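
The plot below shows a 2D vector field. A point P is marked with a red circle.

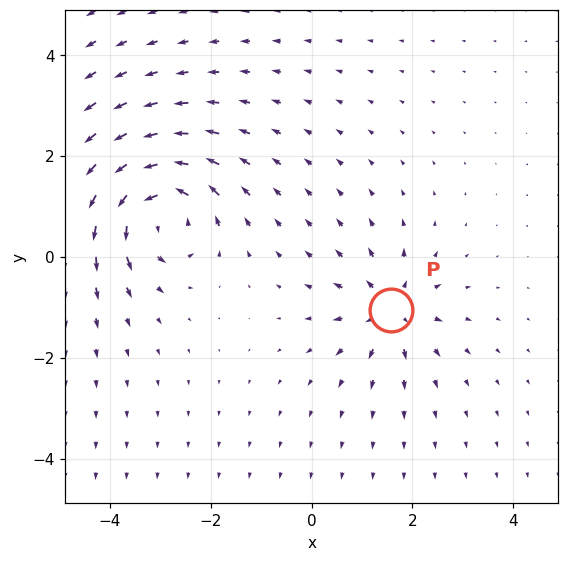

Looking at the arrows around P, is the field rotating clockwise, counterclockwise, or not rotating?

Near P at (1.6, -1.1) the arrows show no circulation. The curl there is ≈0.

not rotating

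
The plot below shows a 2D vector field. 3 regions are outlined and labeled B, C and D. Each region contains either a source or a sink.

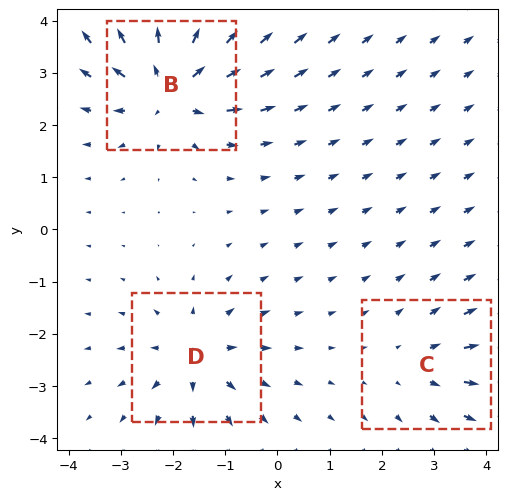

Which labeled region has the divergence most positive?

Divergence at each region's feature centre — B: about +5, C: about +2, D: about +4. Region B is most positive.

B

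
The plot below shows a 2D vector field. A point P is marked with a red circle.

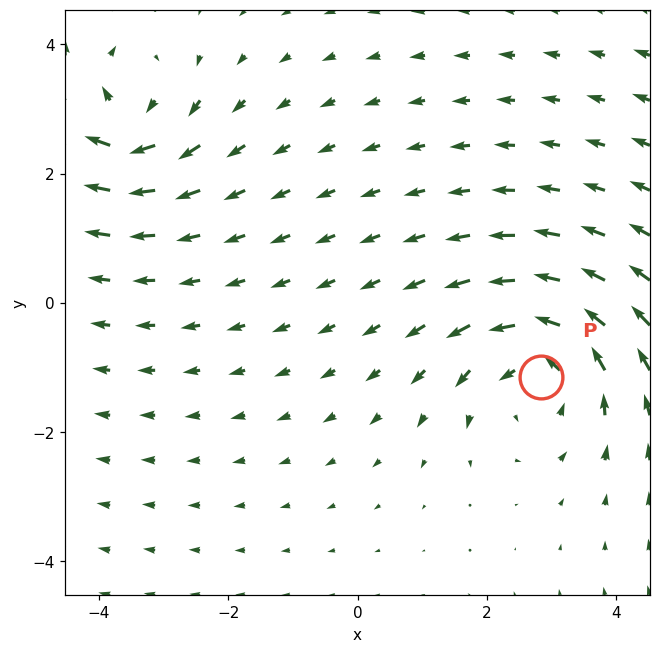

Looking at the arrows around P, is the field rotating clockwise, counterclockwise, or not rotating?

counterclockwise

Near P at (2.8, -1.2) the arrows circulate counterclockwise. The curl (z-component) there is about +4; positive curl means counterclockwise rotation.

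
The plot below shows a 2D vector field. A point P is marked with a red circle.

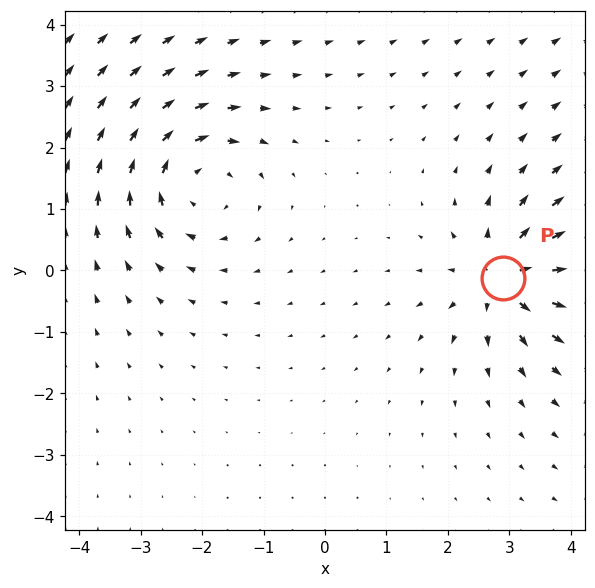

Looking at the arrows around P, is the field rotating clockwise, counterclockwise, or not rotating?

Near P at (2.9, -0.1) the arrows show no circulation. The curl there is ≈0.

not rotating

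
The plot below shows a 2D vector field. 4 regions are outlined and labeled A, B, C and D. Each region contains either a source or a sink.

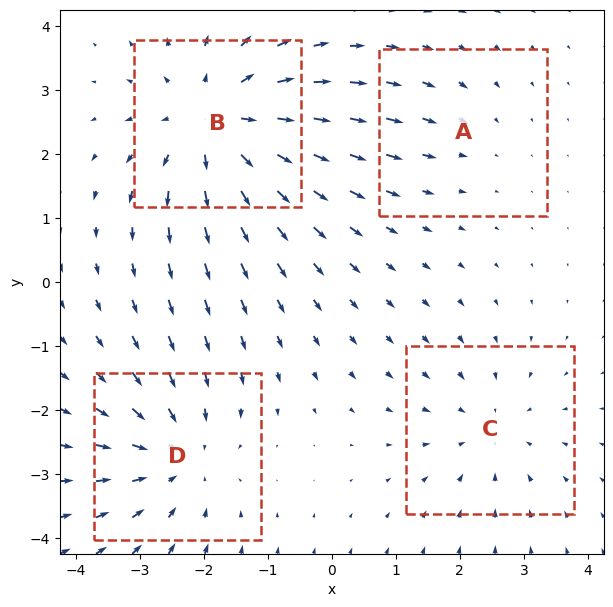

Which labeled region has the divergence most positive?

B

Divergence at each region's feature centre — A: about -2, B: about +5, C: about -3, D: about -4. Region B is most positive.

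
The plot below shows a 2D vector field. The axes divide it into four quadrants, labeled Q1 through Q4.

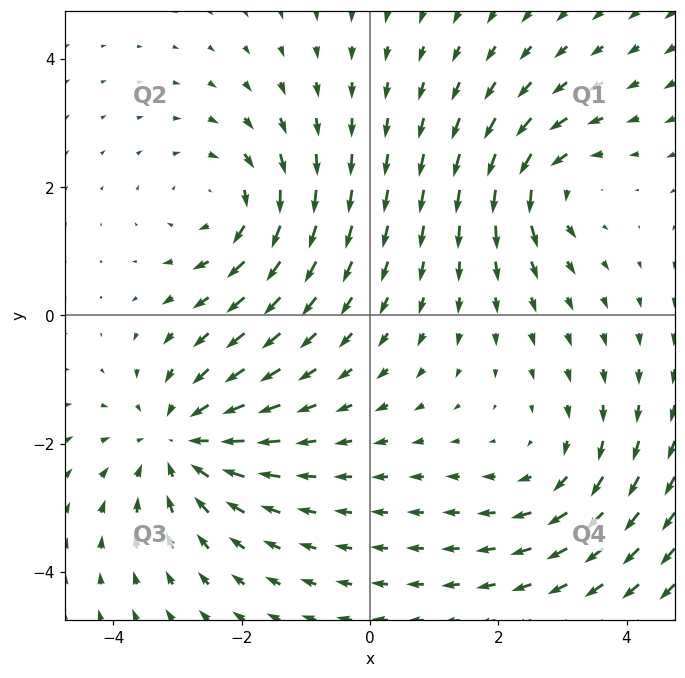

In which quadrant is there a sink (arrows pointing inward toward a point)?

Q3

The sink sits at approximately (-3.0, -2.0), which lies in quadrant Q3. The divergence there is about -4, negative as expected for a sink.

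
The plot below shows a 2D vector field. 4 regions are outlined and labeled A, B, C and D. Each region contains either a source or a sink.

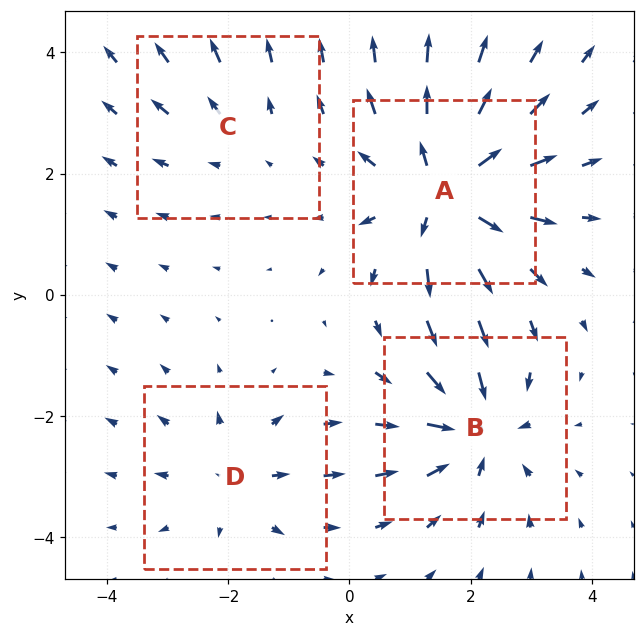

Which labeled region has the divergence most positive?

Divergence at each region's feature centre — A: about +7, B: about -6, C: about +2, D: about +4. Region A is most positive.

A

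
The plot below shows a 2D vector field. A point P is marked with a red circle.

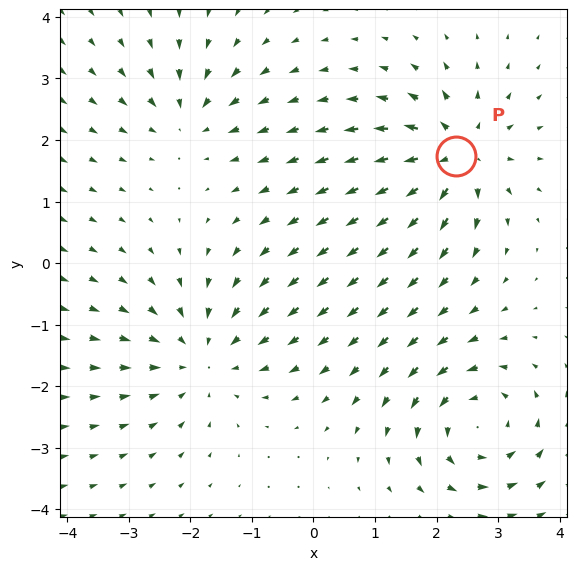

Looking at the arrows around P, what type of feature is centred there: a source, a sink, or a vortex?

source

At P (2.3, 1.7) the arrows spread outward. Divergence about +6, curl ≈0 — positive divergence with near-zero curl is a source.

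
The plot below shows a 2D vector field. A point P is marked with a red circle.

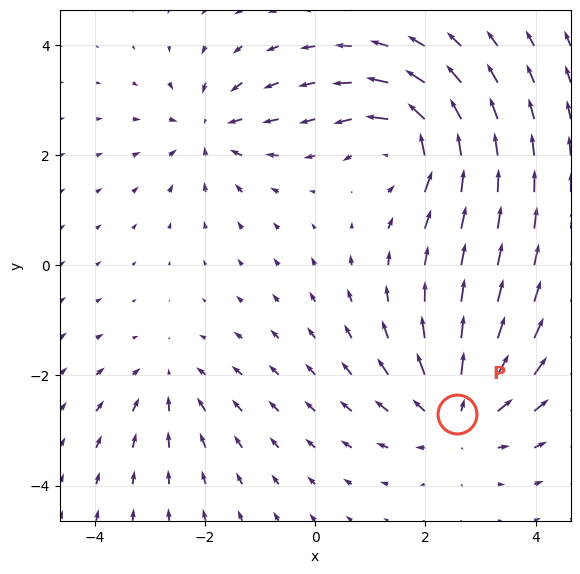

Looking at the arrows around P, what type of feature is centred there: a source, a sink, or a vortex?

At P (2.6, -2.7) the arrows spread outward. Divergence about +5, curl ≈0 — positive divergence with near-zero curl is a source.

source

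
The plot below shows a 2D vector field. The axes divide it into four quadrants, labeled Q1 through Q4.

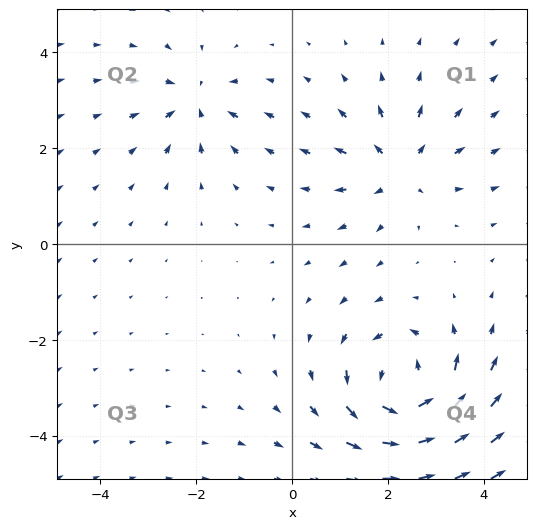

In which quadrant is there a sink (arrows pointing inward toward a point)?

Q2

The sink sits at approximately (-2.0, 3.0), which lies in quadrant Q2. The divergence there is about -3, negative as expected for a sink.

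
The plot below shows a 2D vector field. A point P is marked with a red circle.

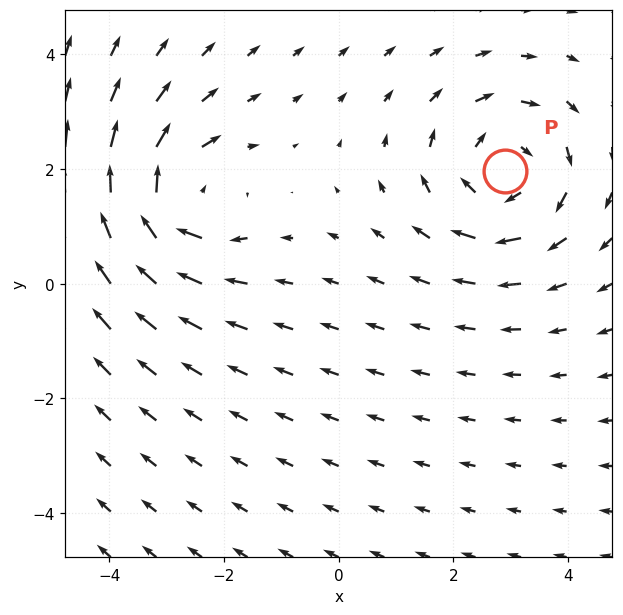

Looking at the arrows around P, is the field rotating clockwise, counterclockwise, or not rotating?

clockwise

Near P at (2.9, 2.0) the arrows circulate clockwise. The curl (z-component) there is about -3; negative curl means clockwise rotation.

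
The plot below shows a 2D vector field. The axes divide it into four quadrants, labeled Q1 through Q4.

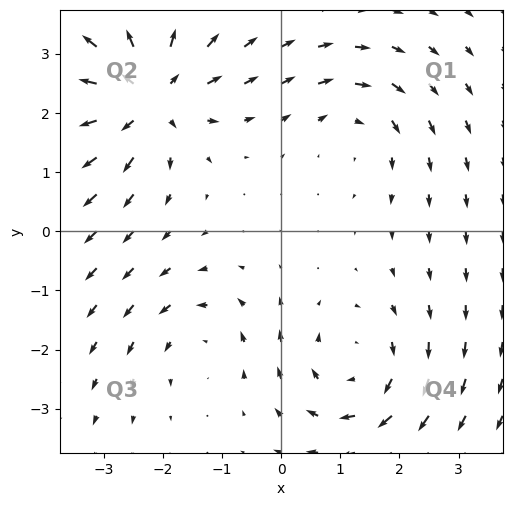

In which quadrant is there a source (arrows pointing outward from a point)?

The source sits at approximately (-2.3, 2.3), which lies in quadrant Q2. The divergence there is about +5, positive as expected for a source.

Q2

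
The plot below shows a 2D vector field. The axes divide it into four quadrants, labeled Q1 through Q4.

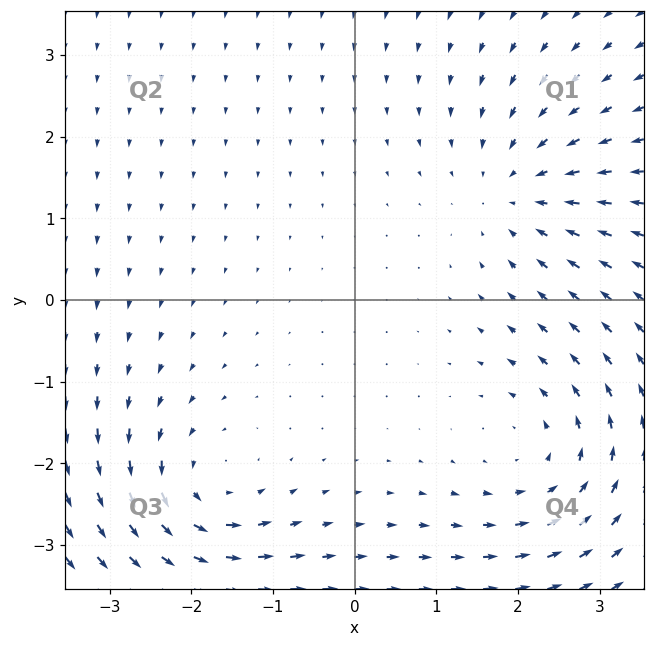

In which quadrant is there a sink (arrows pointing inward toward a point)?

The sink sits at approximately (2.0, 1.3), which lies in quadrant Q1. The divergence there is about -4, negative as expected for a sink.

Q1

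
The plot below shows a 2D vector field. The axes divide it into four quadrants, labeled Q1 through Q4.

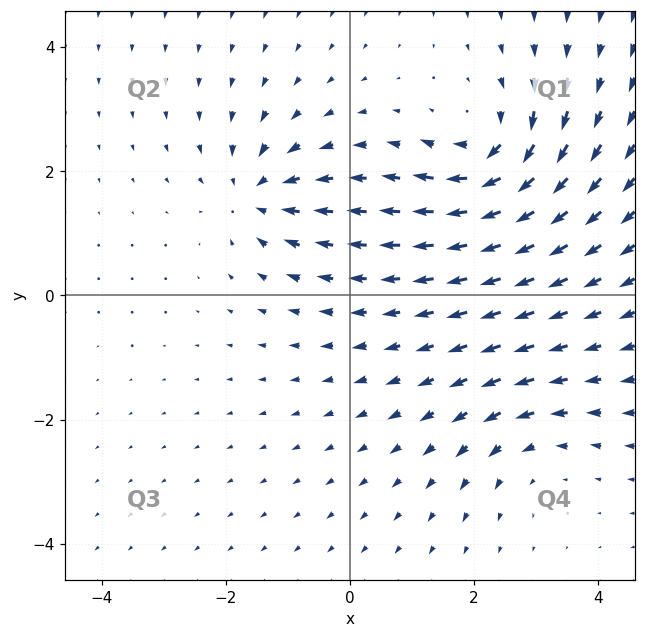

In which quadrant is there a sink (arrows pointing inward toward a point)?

Q2

The sink sits at approximately (-1.5, 1.6), which lies in quadrant Q2. The divergence there is about -4, negative as expected for a sink.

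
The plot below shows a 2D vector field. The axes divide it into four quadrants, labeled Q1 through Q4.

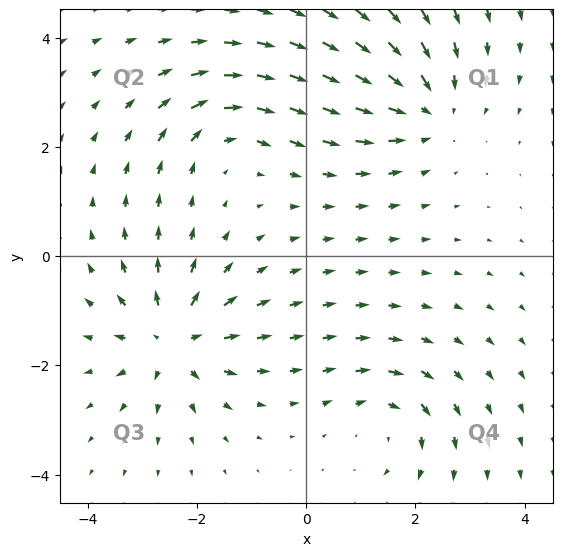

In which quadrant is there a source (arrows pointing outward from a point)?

Q3

The source sits at approximately (-2.5, -1.5), which lies in quadrant Q3. The divergence there is about +6, positive as expected for a source.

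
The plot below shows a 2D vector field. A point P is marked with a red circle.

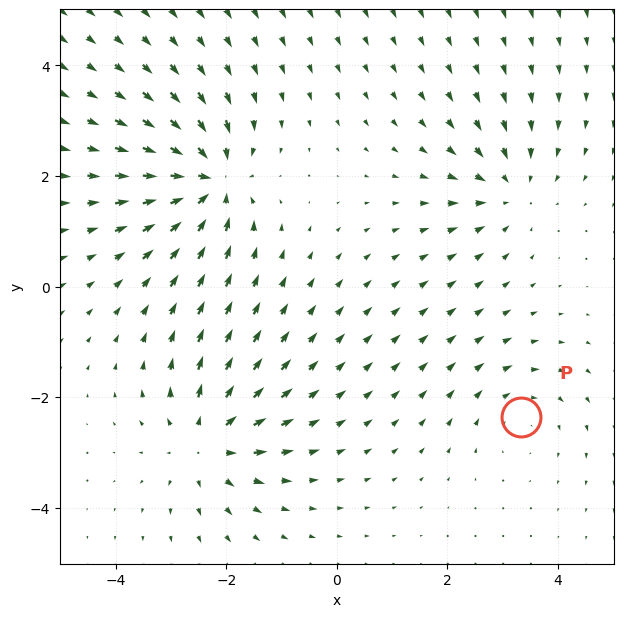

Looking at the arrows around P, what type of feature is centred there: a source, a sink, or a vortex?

vortex

At P (3.3, -2.4) the arrows circulate clockwise. Divergence ≈0, curl about -3 — near-zero divergence with nonzero curl is a vortex.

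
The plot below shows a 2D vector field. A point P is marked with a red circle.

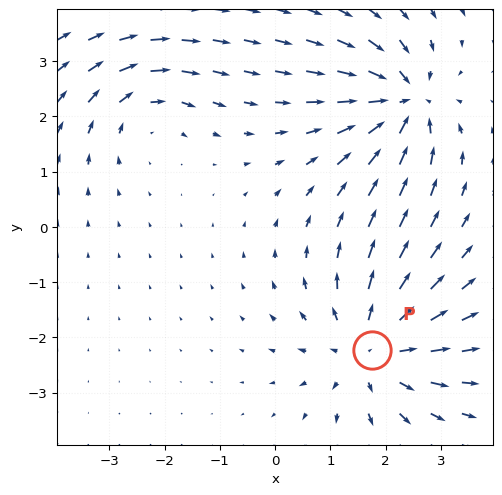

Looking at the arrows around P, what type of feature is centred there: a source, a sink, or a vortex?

At P (1.8, -2.2) the arrows spread outward. Divergence about +4, curl ≈0 — positive divergence with near-zero curl is a source.

source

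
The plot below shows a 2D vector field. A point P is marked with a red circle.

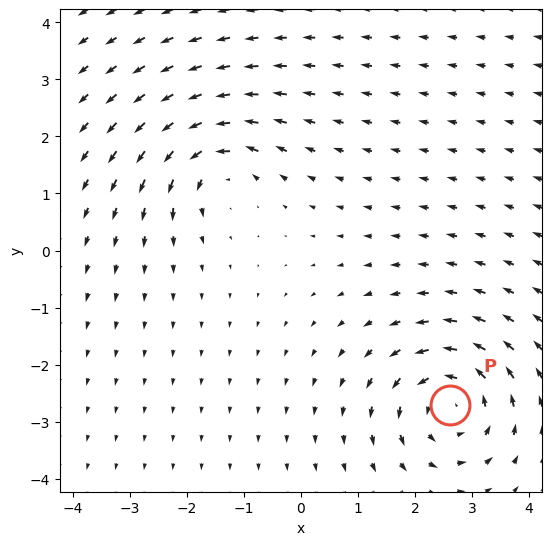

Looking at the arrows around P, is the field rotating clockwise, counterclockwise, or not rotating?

Near P at (2.6, -2.7) the arrows circulate counterclockwise. The curl (z-component) there is about +4; positive curl means counterclockwise rotation.

counterclockwise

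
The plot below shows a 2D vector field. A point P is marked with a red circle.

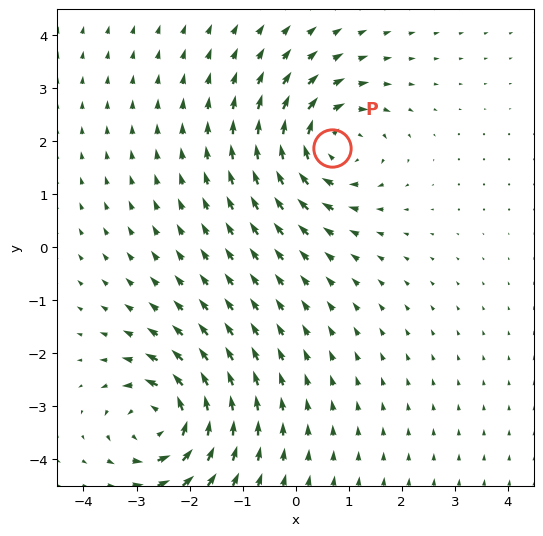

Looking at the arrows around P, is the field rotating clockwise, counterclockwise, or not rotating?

Near P at (0.7, 1.9) the arrows circulate clockwise. The curl (z-component) there is about -4; negative curl means clockwise rotation.

clockwise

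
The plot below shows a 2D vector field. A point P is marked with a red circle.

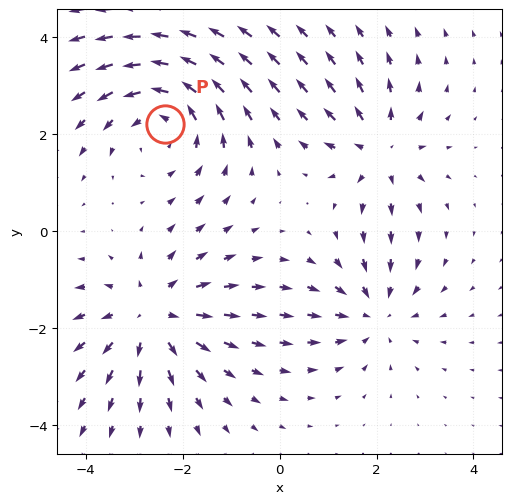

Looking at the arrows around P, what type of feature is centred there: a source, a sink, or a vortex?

vortex

At P (-2.4, 2.2) the arrows circulate counterclockwise. Divergence ≈0, curl about +4 — near-zero divergence with nonzero curl is a vortex.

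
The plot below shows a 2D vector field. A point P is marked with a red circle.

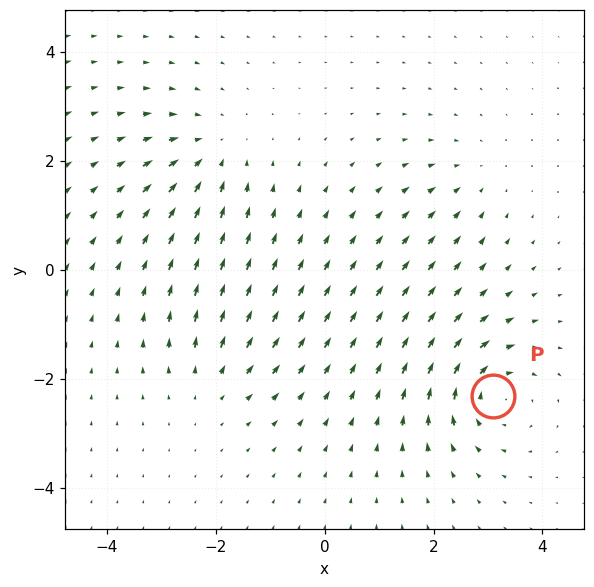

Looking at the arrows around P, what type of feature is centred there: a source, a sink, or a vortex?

At P (3.1, -2.3) the arrows circulate clockwise. Divergence ≈0, curl about -6 — near-zero divergence with nonzero curl is a vortex.

vortex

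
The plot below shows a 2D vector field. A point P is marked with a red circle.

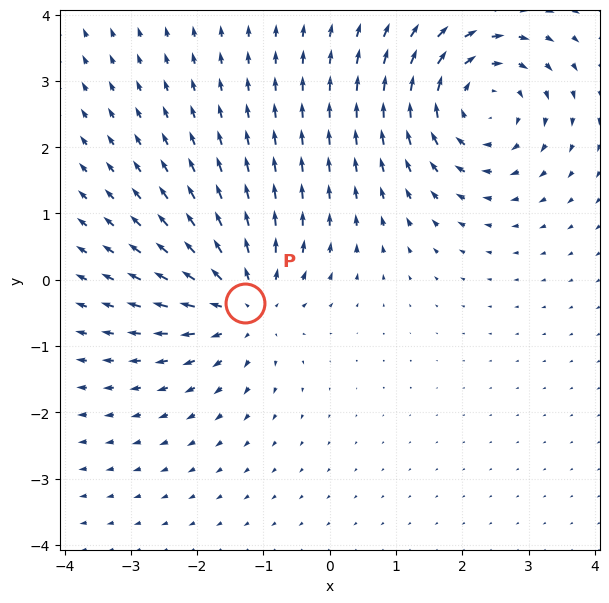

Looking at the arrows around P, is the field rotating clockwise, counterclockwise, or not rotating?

not rotating

Near P at (-1.3, -0.4) the arrows show no circulation. The curl there is ≈0.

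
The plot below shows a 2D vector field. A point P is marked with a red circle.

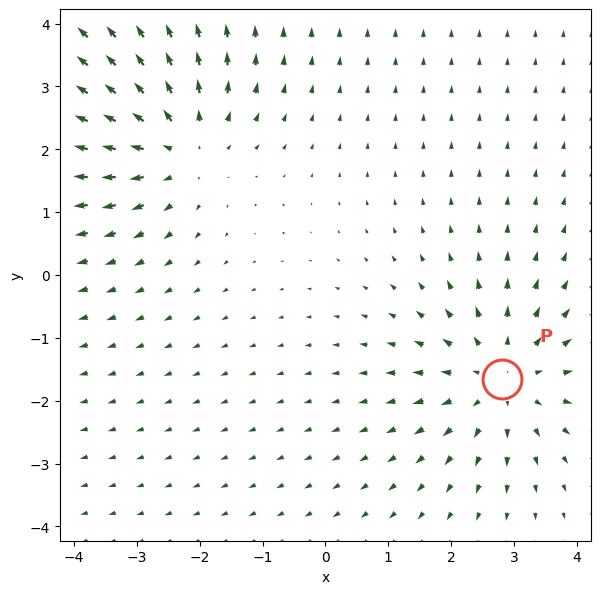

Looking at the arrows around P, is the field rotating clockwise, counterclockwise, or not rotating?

Near P at (2.8, -1.6) the arrows show no circulation. The curl there is ≈0.

not rotating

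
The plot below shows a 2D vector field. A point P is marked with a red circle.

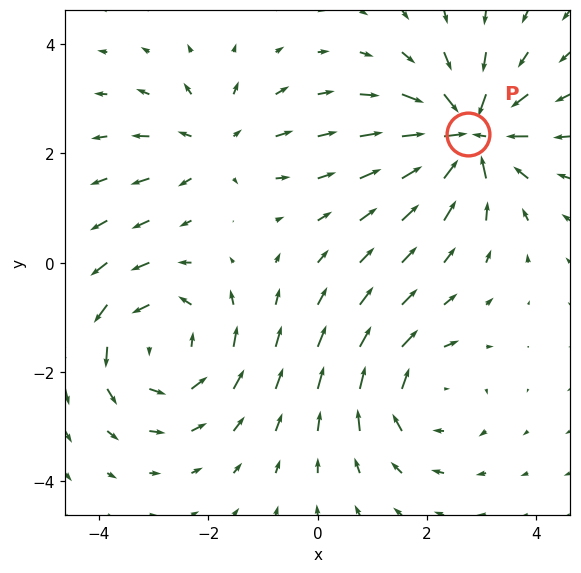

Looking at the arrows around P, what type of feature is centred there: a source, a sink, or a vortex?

At P (2.8, 2.3) the arrows converge inward. Divergence about -7, curl ≈0 — negative divergence with near-zero curl is a sink.

sink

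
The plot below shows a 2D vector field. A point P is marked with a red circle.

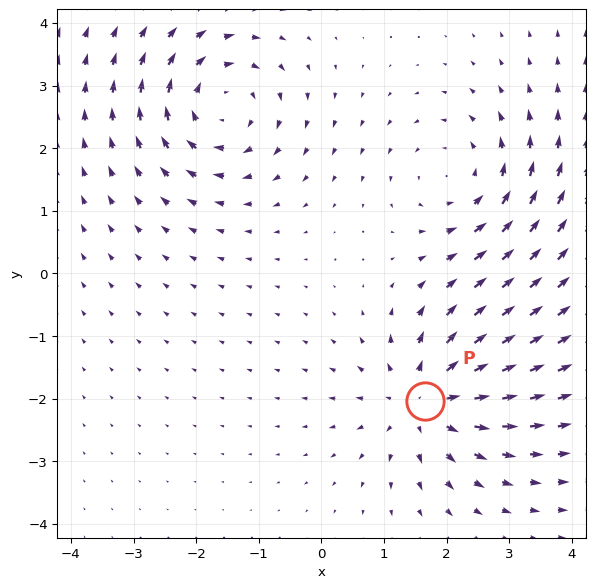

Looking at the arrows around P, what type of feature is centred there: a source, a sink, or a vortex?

At P (1.7, -2.0) the arrows spread outward. Divergence about +5, curl ≈0 — positive divergence with near-zero curl is a source.

source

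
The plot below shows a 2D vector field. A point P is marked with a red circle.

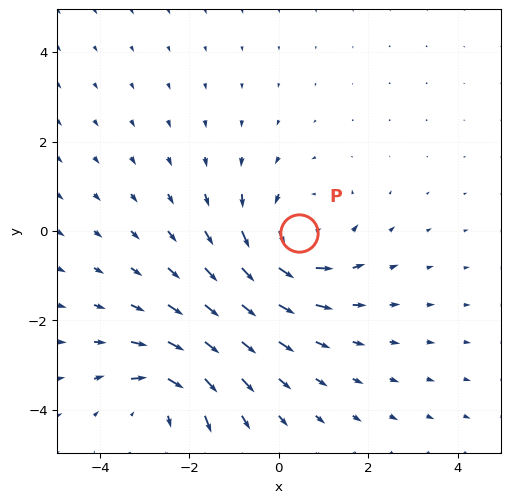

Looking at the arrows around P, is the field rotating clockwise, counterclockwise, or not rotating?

Near P at (0.4, -0.0) the arrows circulate counterclockwise. The curl (z-component) there is about +4; positive curl means counterclockwise rotation.

counterclockwise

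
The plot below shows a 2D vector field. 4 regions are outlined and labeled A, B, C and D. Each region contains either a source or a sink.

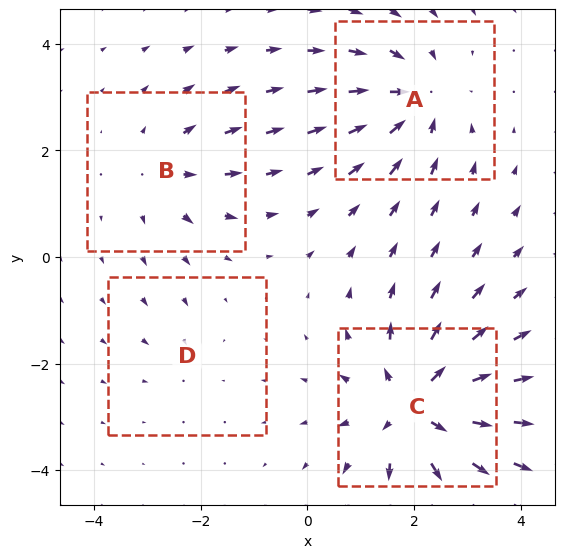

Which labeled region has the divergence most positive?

Divergence at each region's feature centre — A: about -5, B: about +3, C: about +7, D: about -2. Region C is most positive.

C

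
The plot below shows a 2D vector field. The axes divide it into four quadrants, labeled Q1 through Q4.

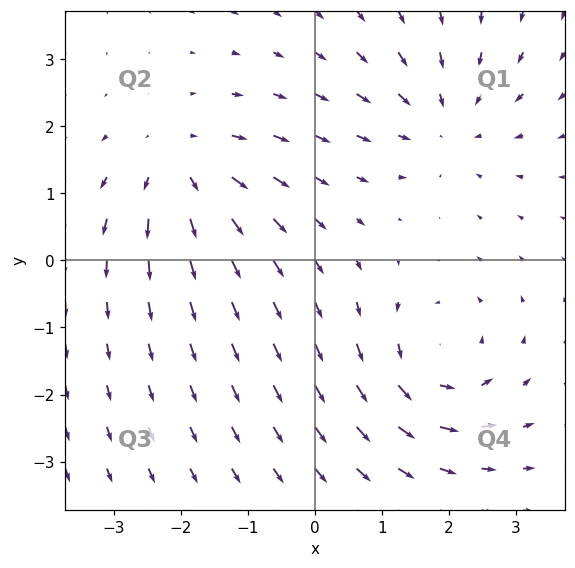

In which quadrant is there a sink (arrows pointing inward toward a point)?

The sink sits at approximately (1.9, 2.1), which lies in quadrant Q1. The divergence there is about -3, negative as expected for a sink.

Q1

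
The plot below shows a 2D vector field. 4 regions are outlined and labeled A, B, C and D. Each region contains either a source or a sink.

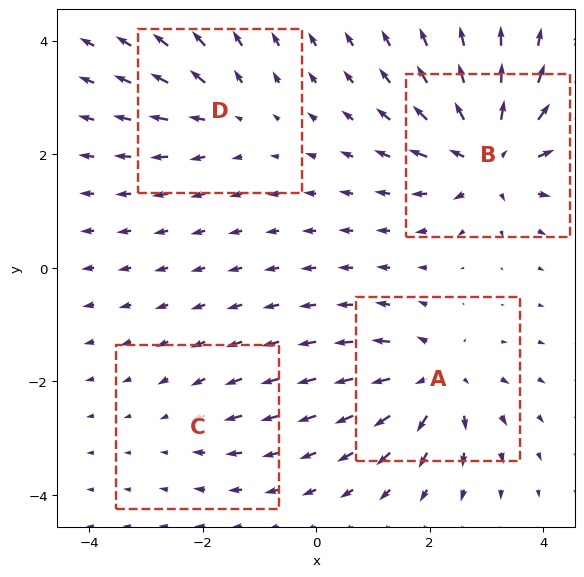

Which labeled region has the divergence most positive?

Divergence at each region's feature centre — A: about +6, B: about +8, C: about -2, D: about +4. Region B is most positive.

B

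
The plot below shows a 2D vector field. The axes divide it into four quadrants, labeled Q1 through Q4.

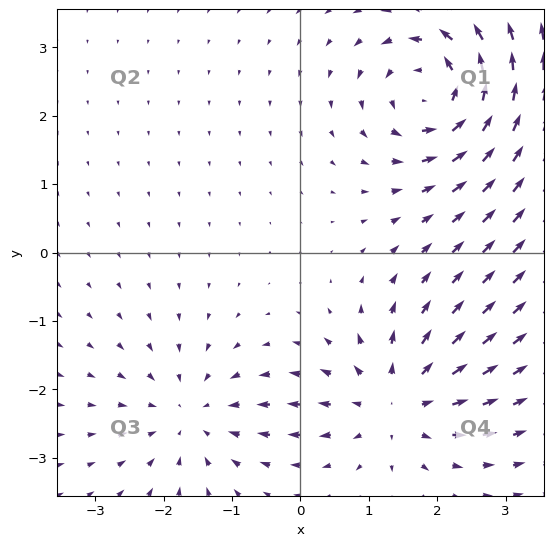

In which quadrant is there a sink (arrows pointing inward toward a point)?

The sink sits at approximately (-1.6, -2.4), which lies in quadrant Q3. The divergence there is about -3, negative as expected for a sink.

Q3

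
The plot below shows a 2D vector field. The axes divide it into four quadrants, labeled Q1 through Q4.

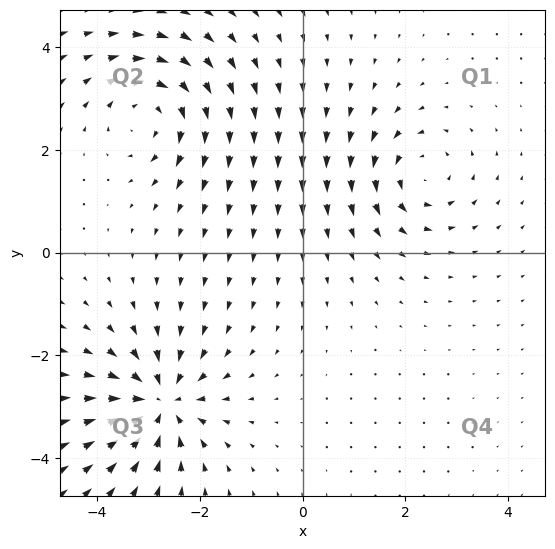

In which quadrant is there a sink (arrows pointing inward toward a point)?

The sink sits at approximately (-2.8, -2.9), which lies in quadrant Q3. The divergence there is about -5, negative as expected for a sink.

Q3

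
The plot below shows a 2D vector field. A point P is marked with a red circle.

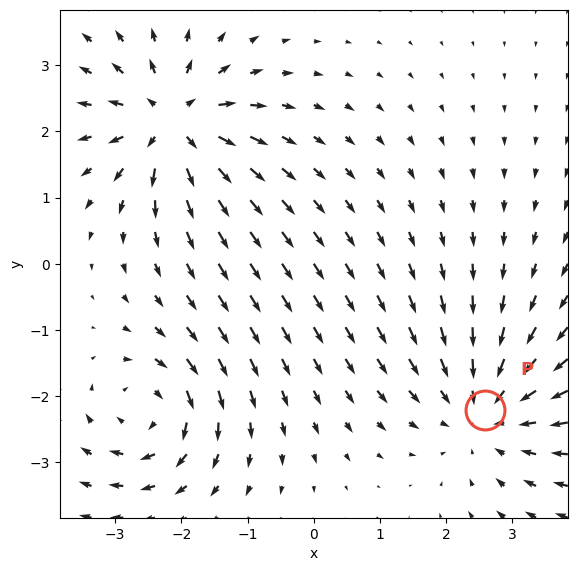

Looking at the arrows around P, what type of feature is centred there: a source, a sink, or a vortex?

sink

At P (2.6, -2.2) the arrows converge inward. Divergence about -3, curl ≈0 — negative divergence with near-zero curl is a sink.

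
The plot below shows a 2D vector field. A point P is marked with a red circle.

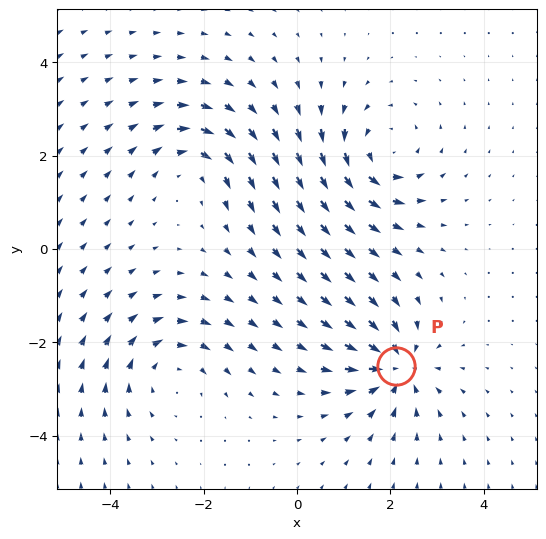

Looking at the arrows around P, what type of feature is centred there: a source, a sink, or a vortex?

sink

At P (2.1, -2.5) the arrows converge inward. Divergence about -5, curl ≈0 — negative divergence with near-zero curl is a sink.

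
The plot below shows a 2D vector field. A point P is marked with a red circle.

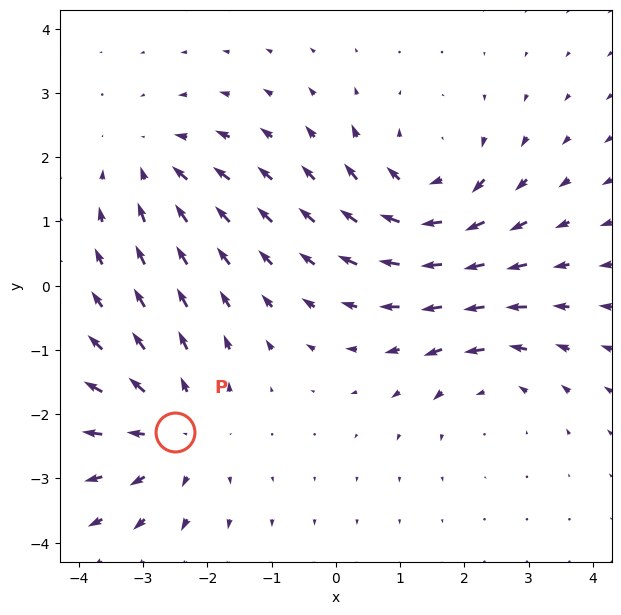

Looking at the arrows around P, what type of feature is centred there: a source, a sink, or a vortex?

At P (-2.5, -2.3) the arrows spread outward. Divergence about +3, curl ≈0 — positive divergence with near-zero curl is a source.

source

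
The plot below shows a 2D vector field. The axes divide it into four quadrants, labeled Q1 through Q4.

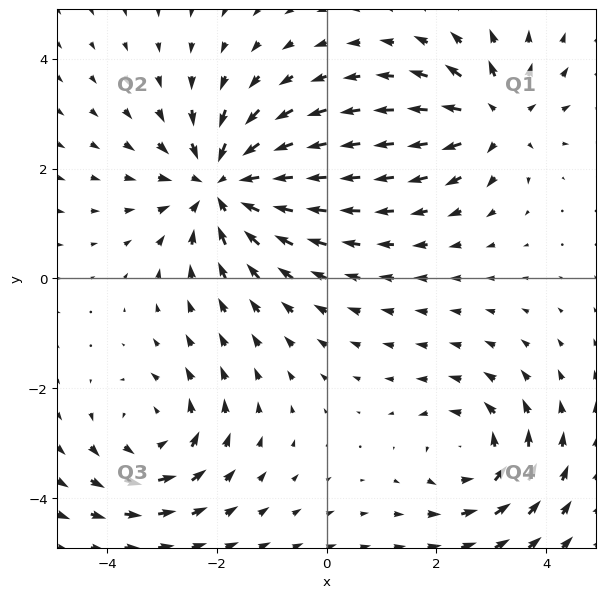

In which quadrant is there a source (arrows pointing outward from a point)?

The source sits at approximately (3.1, 2.9), which lies in quadrant Q1. The divergence there is about +4, positive as expected for a source.

Q1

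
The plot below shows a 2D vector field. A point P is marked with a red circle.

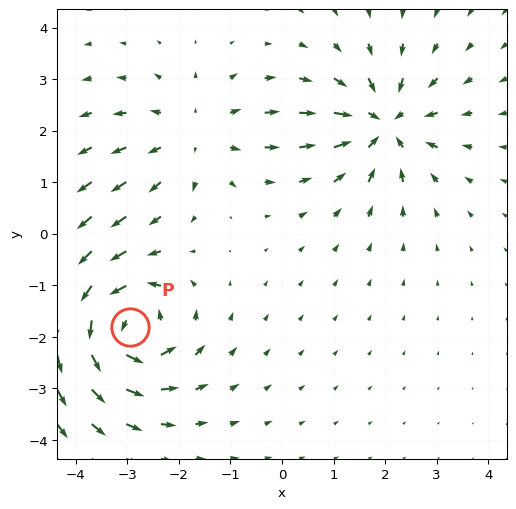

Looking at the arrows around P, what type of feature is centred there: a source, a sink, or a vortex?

At P (-2.9, -1.8) the arrows circulate counterclockwise. Divergence ≈0, curl about +7 — near-zero divergence with nonzero curl is a vortex.

vortex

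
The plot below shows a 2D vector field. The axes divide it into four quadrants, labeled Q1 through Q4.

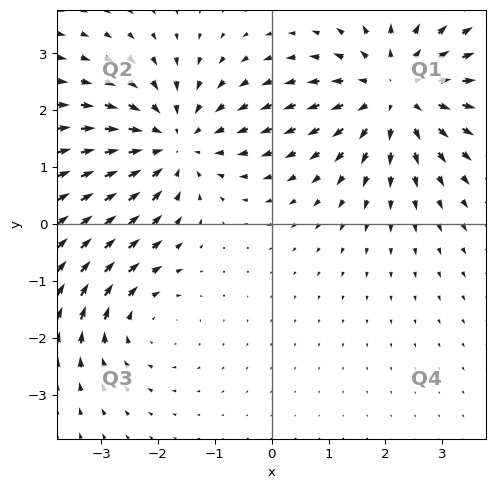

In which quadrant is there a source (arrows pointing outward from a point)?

The source sits at approximately (2.2, 2.3), which lies in quadrant Q1. The divergence there is about +4, positive as expected for a source.

Q1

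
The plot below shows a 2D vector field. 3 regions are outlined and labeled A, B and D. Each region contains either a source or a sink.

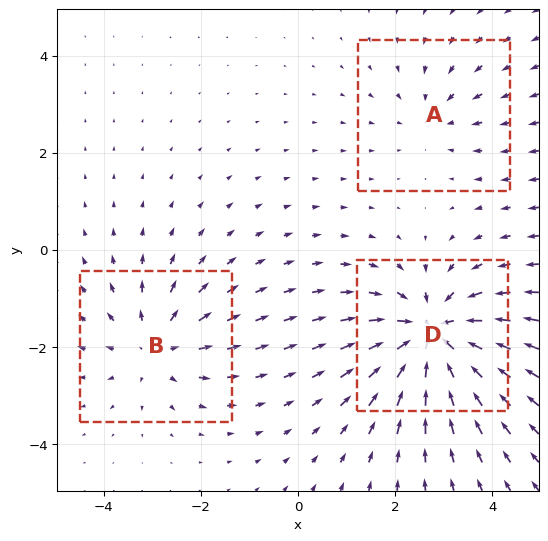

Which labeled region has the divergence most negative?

Divergence at each region's feature centre — A: about -2, B: about +3, D: about -5. Region D is most negative.

D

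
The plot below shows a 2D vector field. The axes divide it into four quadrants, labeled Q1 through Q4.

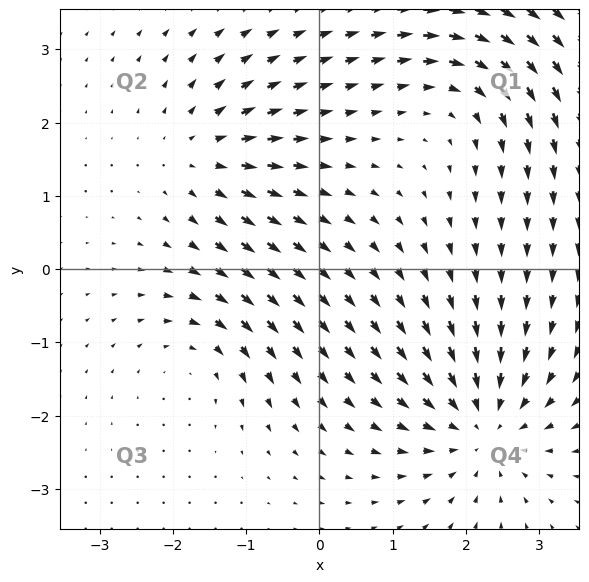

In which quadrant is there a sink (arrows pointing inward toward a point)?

The sink sits at approximately (2.2, -2.1), which lies in quadrant Q4. The divergence there is about -4, negative as expected for a sink.

Q4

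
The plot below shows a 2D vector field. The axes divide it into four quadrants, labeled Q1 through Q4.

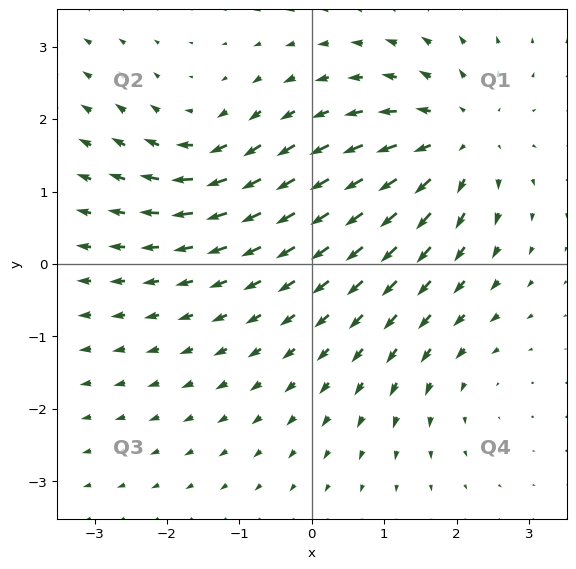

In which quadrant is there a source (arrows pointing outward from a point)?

Q1

The source sits at approximately (2.0, 1.7), which lies in quadrant Q1. The divergence there is about +4, positive as expected for a source.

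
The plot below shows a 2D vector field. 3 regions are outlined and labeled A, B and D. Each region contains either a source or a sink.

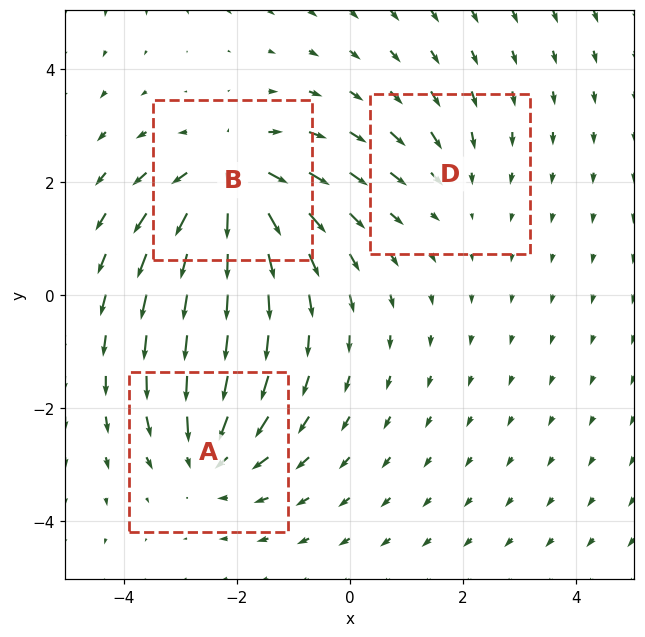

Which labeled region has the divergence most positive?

Divergence at each region's feature centre — A: about -4, B: about +5, D: about -2. Region B is most positive.

B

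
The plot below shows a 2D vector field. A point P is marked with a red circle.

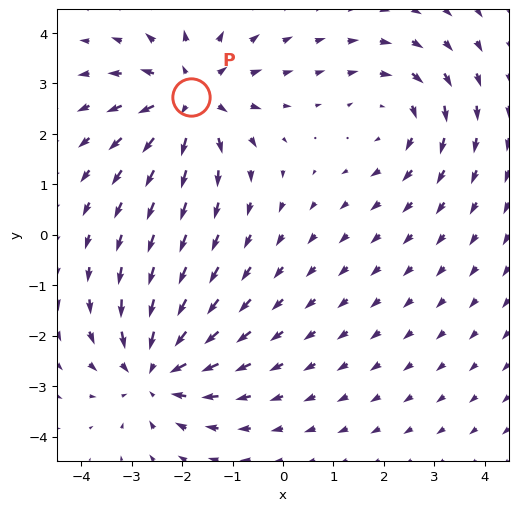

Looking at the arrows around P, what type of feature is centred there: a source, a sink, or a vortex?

source

At P (-1.8, 2.7) the arrows spread outward. Divergence about +4, curl ≈0 — positive divergence with near-zero curl is a source.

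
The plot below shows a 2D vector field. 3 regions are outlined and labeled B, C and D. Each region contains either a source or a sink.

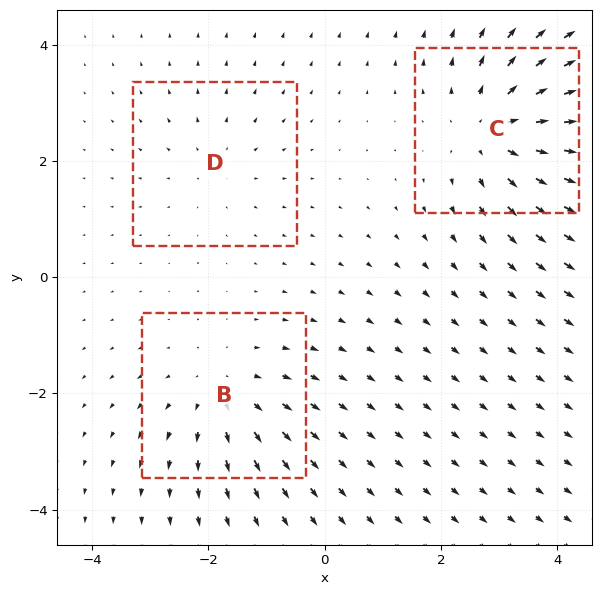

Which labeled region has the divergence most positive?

Divergence at each region's feature centre — B: about +3, C: about +4, D: about +2. Region C is most positive.

C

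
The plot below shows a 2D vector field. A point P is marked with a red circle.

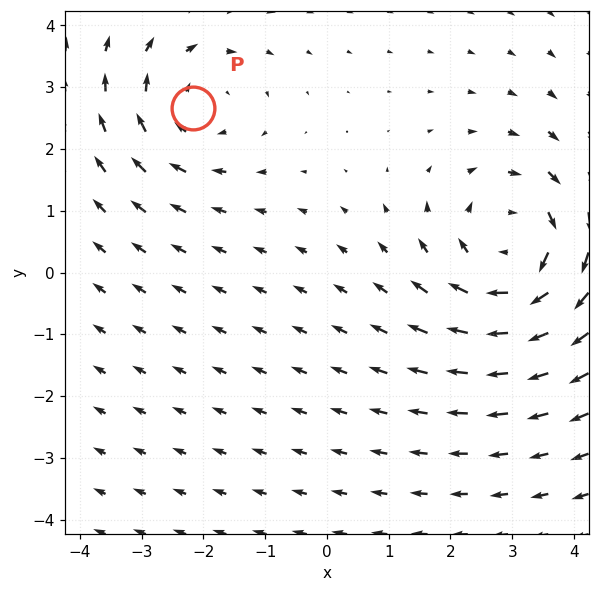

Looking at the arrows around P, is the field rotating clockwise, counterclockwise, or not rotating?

Near P at (-2.2, 2.7) the arrows circulate clockwise. The curl (z-component) there is about -3; negative curl means clockwise rotation.

clockwise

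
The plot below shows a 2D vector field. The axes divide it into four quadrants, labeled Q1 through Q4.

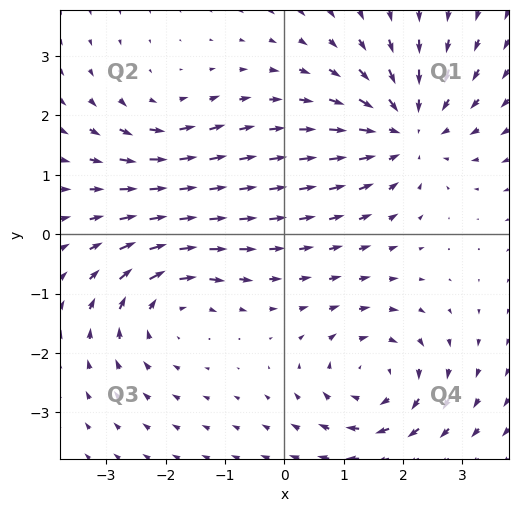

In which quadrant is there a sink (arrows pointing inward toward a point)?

Q1

The sink sits at approximately (2.1, 1.7), which lies in quadrant Q1. The divergence there is about -5, negative as expected for a sink.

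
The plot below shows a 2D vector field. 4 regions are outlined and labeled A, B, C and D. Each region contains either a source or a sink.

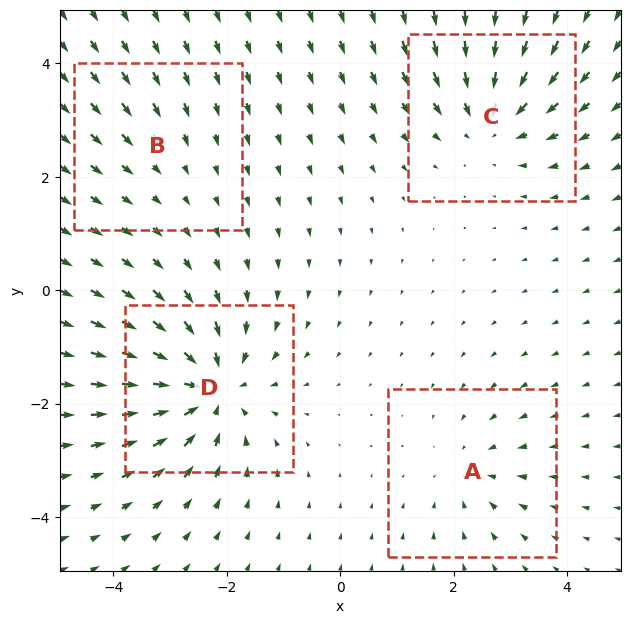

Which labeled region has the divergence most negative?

D

Divergence at each region's feature centre — A: about -3, B: about -2, C: about -5, D: about -7. Region D is most negative.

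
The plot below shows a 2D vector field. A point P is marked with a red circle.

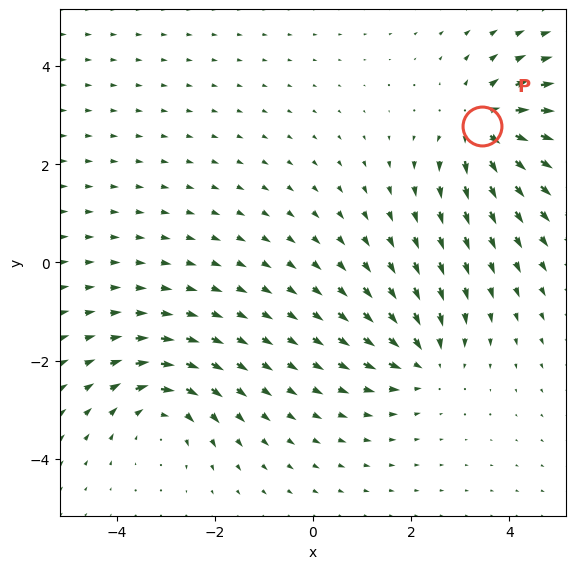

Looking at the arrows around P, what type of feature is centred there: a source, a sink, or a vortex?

source

At P (3.4, 2.8) the arrows spread outward. Divergence about +5, curl ≈0 — positive divergence with near-zero curl is a source.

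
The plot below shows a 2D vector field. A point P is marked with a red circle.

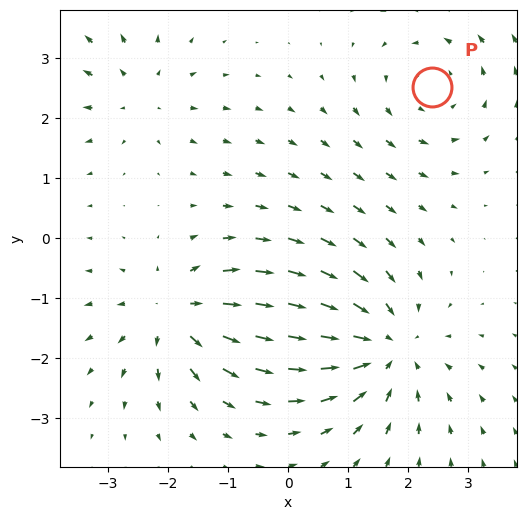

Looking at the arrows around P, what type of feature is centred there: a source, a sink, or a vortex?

vortex

At P (2.4, 2.5) the arrows circulate counterclockwise. Divergence ≈0, curl about +3 — near-zero divergence with nonzero curl is a vortex.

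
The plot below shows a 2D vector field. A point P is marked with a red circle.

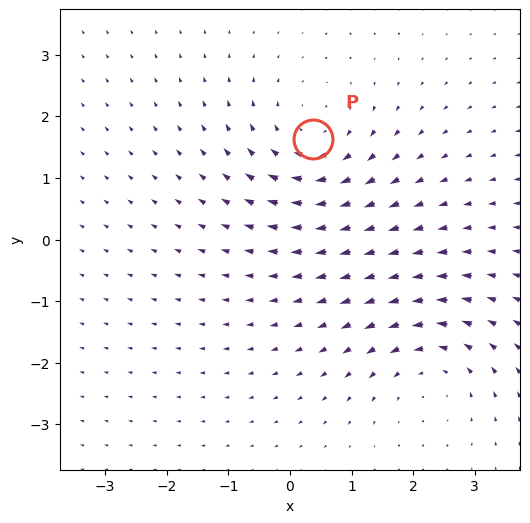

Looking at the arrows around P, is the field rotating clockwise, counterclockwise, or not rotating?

clockwise

Near P at (0.4, 1.6) the arrows circulate clockwise. The curl (z-component) there is about -3; negative curl means clockwise rotation.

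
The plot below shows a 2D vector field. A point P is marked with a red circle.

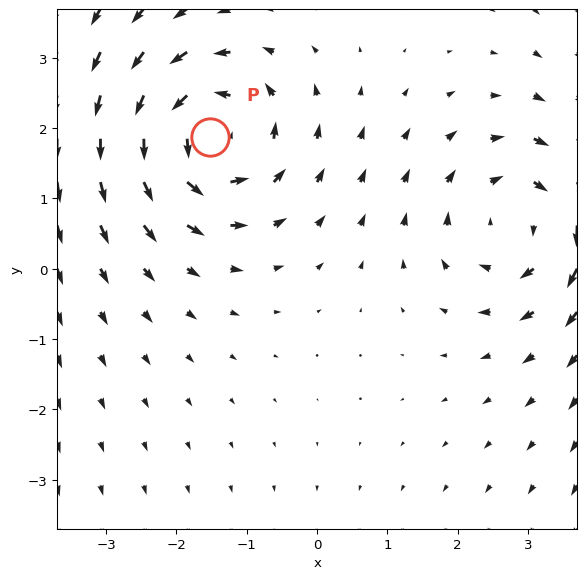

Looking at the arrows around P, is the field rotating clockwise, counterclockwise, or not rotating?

Near P at (-1.5, 1.9) the arrows circulate counterclockwise. The curl (z-component) there is about +4; positive curl means counterclockwise rotation.

counterclockwise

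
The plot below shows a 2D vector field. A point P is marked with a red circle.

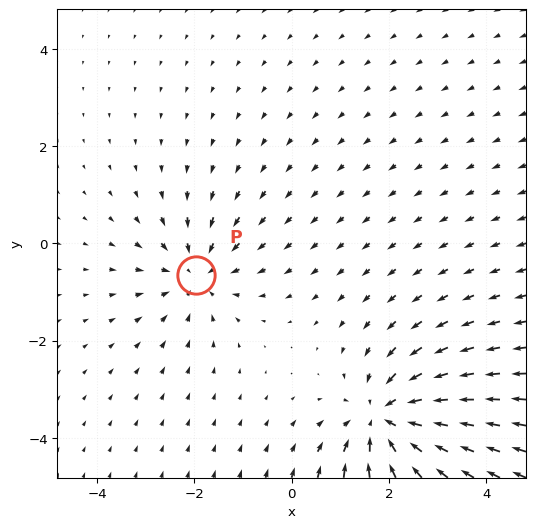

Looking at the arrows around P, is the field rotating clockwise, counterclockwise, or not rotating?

Near P at (-2.0, -0.6) the arrows show no circulation. The curl there is ≈0.

not rotating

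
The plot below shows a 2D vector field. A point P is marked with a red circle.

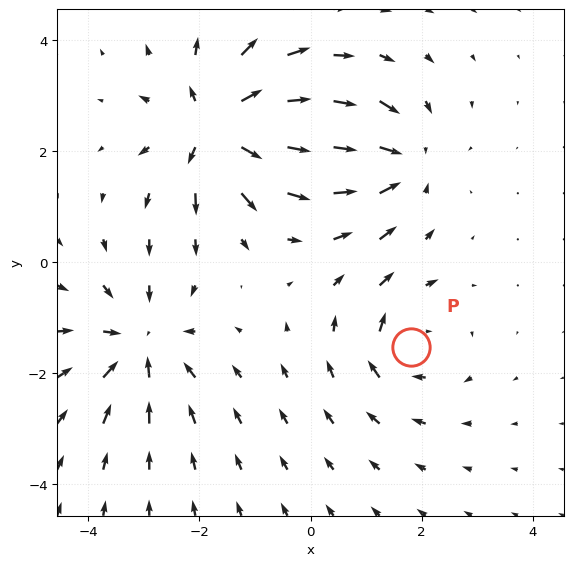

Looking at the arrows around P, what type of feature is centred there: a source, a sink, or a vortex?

vortex

At P (1.8, -1.5) the arrows circulate clockwise. Divergence ≈0, curl about -4 — near-zero divergence with nonzero curl is a vortex.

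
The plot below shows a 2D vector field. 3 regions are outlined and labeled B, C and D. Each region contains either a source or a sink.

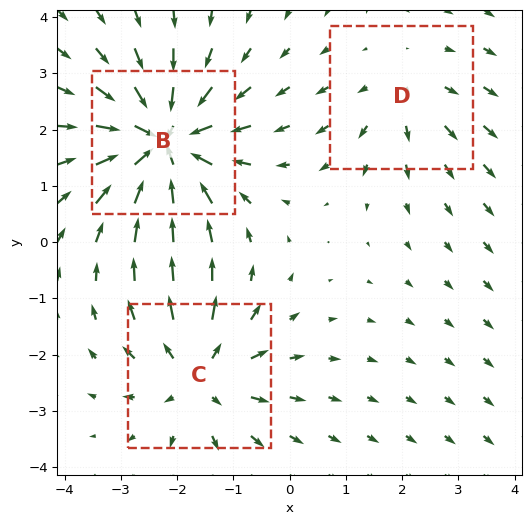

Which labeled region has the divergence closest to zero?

D

Divergence at each region's feature centre — B: about -5, C: about +3, D: about +2. Region D is closest to zero.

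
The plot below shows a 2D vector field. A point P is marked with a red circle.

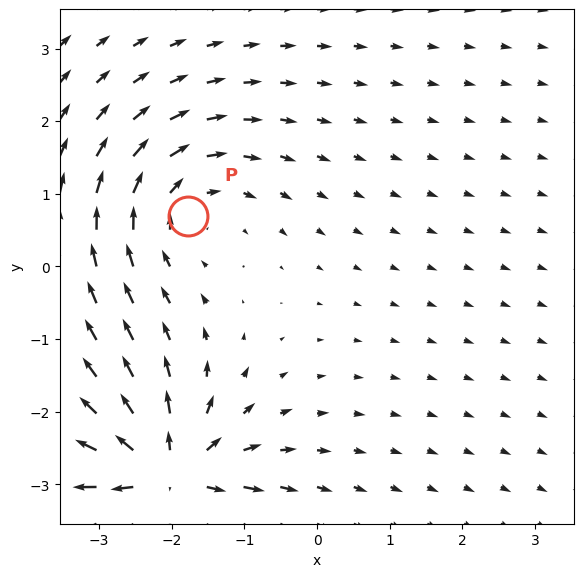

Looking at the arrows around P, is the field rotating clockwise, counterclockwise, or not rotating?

Near P at (-1.8, 0.7) the arrows circulate clockwise. The curl (z-component) there is about -2; negative curl means clockwise rotation.

clockwise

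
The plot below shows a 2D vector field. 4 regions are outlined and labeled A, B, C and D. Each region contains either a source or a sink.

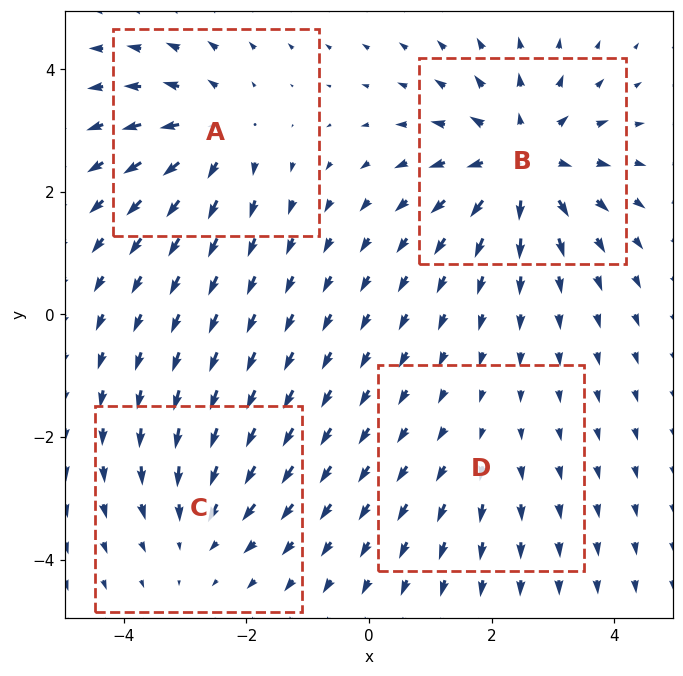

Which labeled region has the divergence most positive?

Divergence at each region's feature centre — A: about +5, B: about +7, C: about -3, D: about +2. Region B is most positive.

B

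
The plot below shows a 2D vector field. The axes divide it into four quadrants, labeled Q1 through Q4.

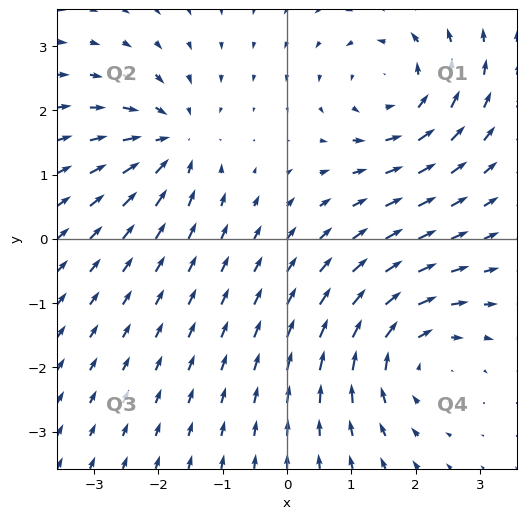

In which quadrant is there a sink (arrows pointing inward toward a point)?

The sink sits at approximately (-1.8, 1.5), which lies in quadrant Q2. The divergence there is about -5, negative as expected for a sink.

Q2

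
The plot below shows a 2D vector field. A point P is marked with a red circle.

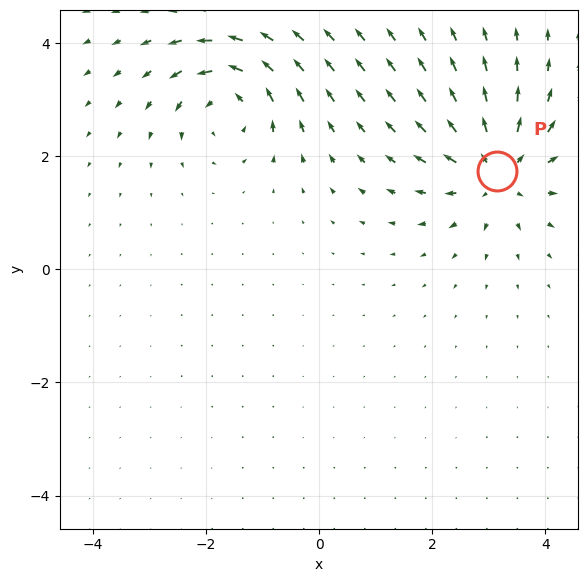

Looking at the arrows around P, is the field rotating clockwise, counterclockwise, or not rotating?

not rotating

Near P at (3.1, 1.7) the arrows show no circulation. The curl there is ≈0.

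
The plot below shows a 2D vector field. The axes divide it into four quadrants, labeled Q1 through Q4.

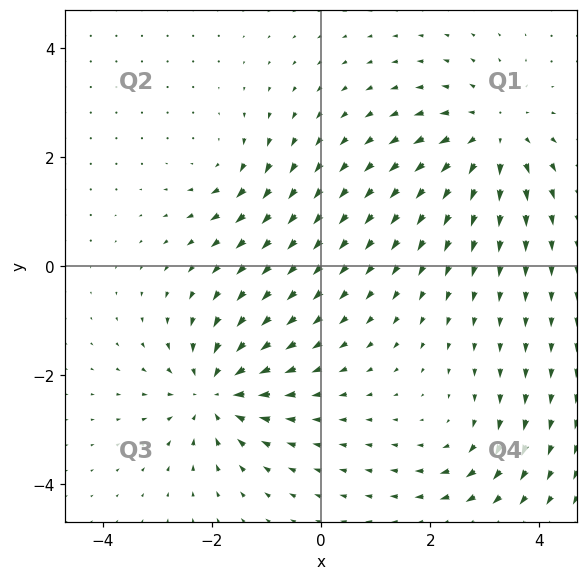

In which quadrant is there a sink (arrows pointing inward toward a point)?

The sink sits at approximately (-1.9, -2.3), which lies in quadrant Q3. The divergence there is about -6, negative as expected for a sink.

Q3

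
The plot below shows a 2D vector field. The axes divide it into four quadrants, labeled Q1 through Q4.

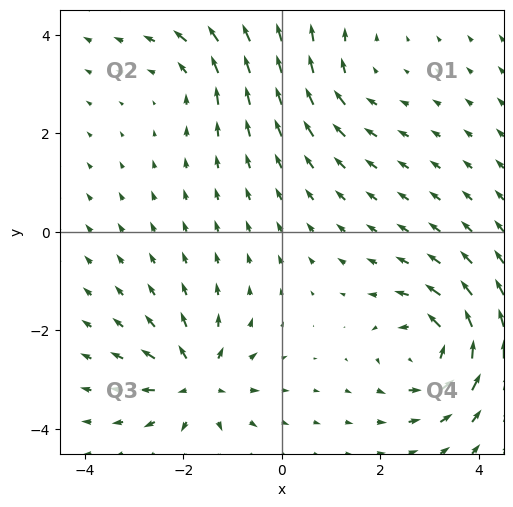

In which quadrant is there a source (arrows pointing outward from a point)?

Q3

The source sits at approximately (-1.7, -3.1), which lies in quadrant Q3. The divergence there is about +6, positive as expected for a source.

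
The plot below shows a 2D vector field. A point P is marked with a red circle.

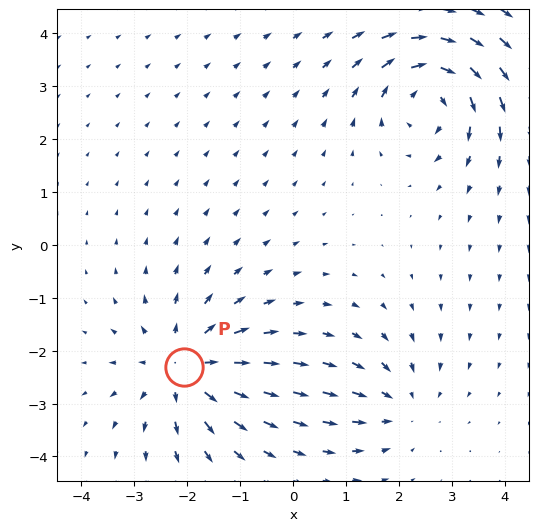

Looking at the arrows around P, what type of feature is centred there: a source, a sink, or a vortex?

source

At P (-2.1, -2.3) the arrows spread outward. Divergence about +4, curl ≈0 — positive divergence with near-zero curl is a source.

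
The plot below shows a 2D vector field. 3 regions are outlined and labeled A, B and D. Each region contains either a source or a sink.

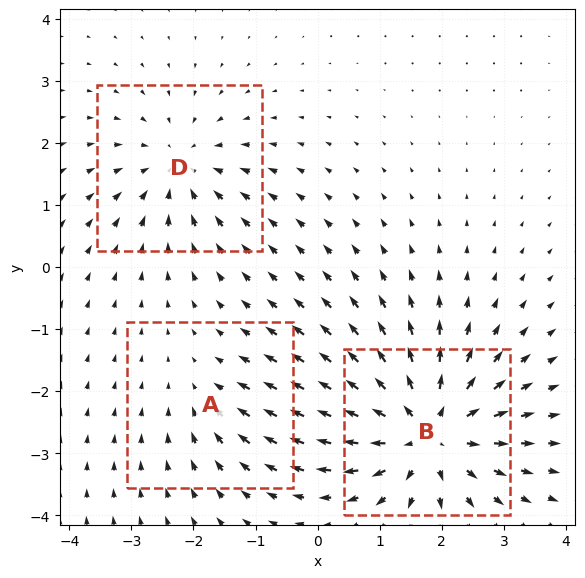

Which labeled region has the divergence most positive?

B

Divergence at each region's feature centre — A: about -2, B: about +5, D: about -3. Region B is most positive.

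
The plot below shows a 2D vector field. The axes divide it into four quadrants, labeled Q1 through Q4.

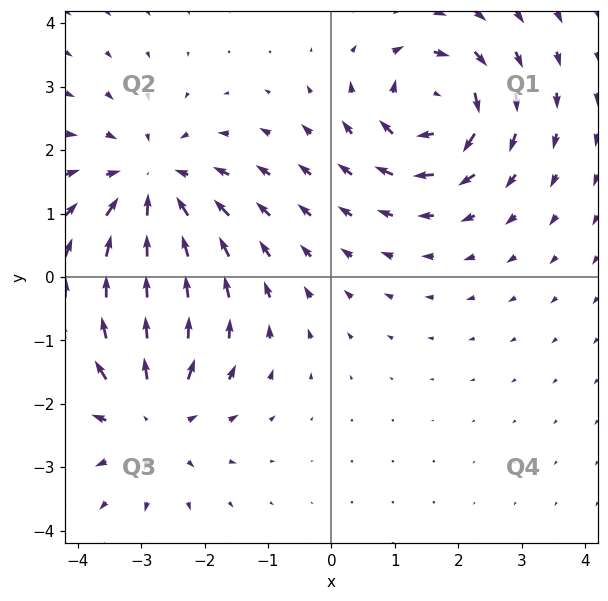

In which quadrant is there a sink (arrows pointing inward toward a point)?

Q2

The sink sits at approximately (-2.8, 1.4), which lies in quadrant Q2. The divergence there is about -4, negative as expected for a sink.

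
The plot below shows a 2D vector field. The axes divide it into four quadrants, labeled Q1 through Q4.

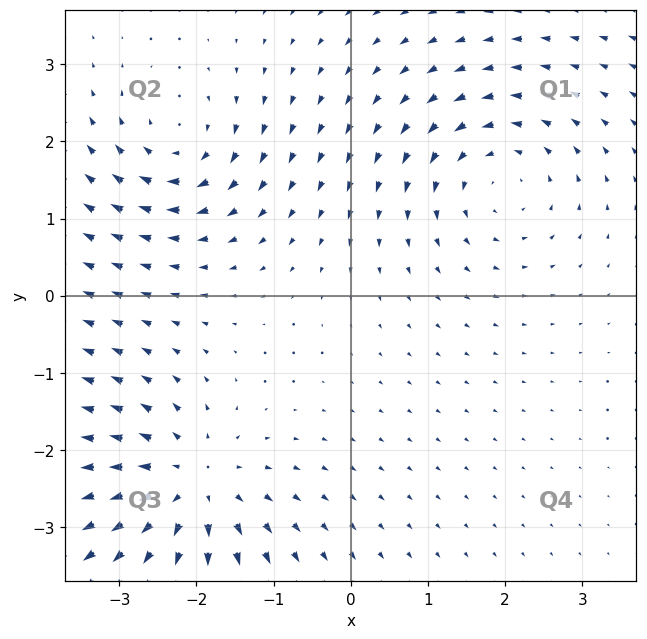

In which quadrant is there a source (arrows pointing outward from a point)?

Q3

The source sits at approximately (-2.1, -2.5), which lies in quadrant Q3. The divergence there is about +5, positive as expected for a source.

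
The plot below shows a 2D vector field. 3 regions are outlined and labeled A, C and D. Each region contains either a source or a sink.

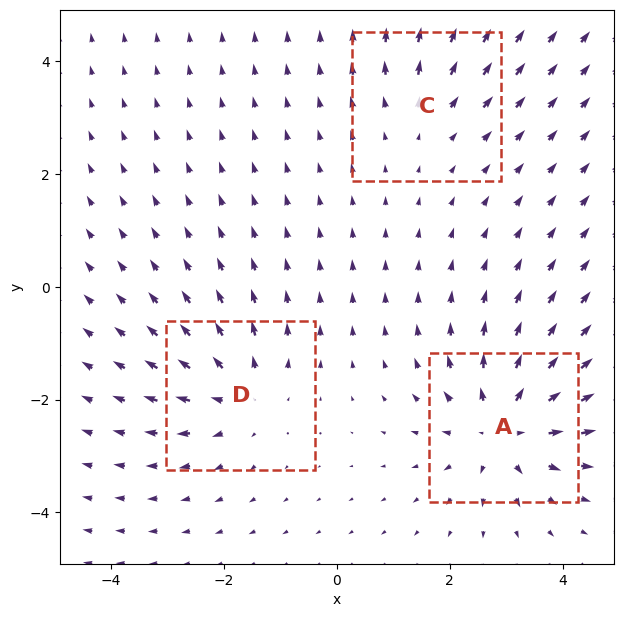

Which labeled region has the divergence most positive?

Divergence at each region's feature centre — A: about +5, C: about +2, D: about +4. Region A is most positive.

A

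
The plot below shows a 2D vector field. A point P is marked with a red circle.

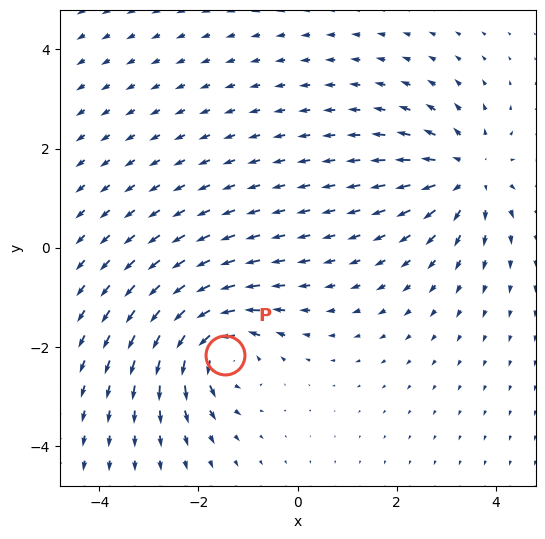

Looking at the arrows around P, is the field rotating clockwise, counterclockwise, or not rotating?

Near P at (-1.5, -2.2) the arrows circulate counterclockwise. The curl (z-component) there is about +7; positive curl means counterclockwise rotation.

counterclockwise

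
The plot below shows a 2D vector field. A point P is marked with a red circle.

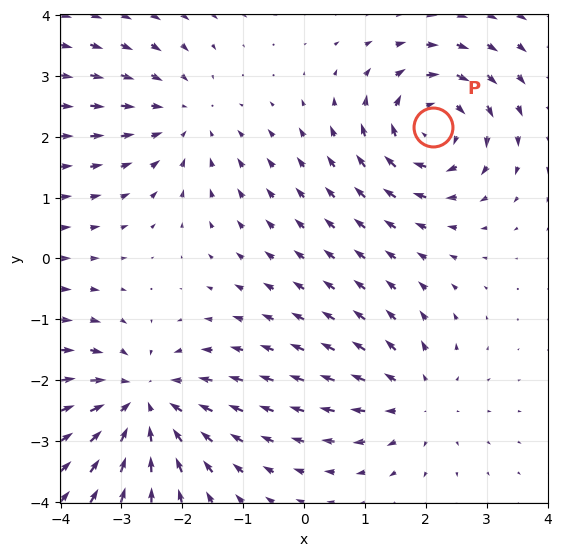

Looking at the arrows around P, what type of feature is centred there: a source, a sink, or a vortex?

At P (2.1, 2.2) the arrows circulate clockwise. Divergence ≈0, curl about -5 — near-zero divergence with nonzero curl is a vortex.

vortex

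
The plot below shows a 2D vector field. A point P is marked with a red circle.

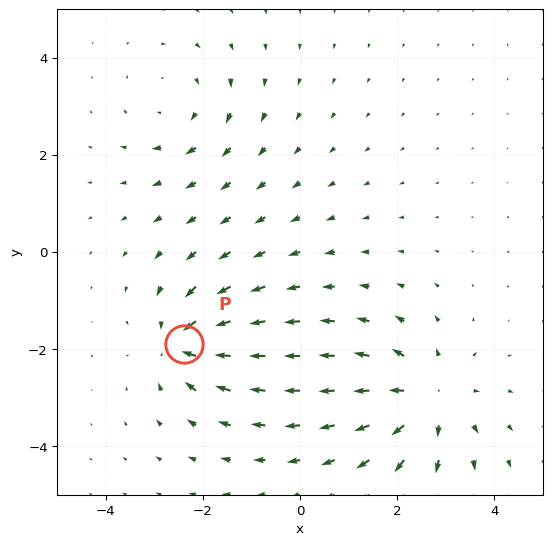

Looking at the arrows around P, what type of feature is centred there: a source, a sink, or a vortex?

sink

At P (-2.4, -1.9) the arrows converge inward. Divergence about -5, curl ≈0 — negative divergence with near-zero curl is a sink.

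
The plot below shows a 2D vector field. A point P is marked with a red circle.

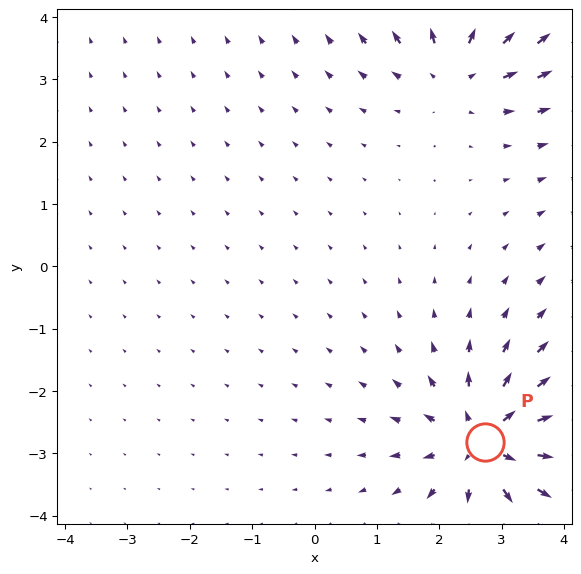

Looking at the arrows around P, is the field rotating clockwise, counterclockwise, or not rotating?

not rotating

Near P at (2.7, -2.8) the arrows show no circulation. The curl there is ≈0.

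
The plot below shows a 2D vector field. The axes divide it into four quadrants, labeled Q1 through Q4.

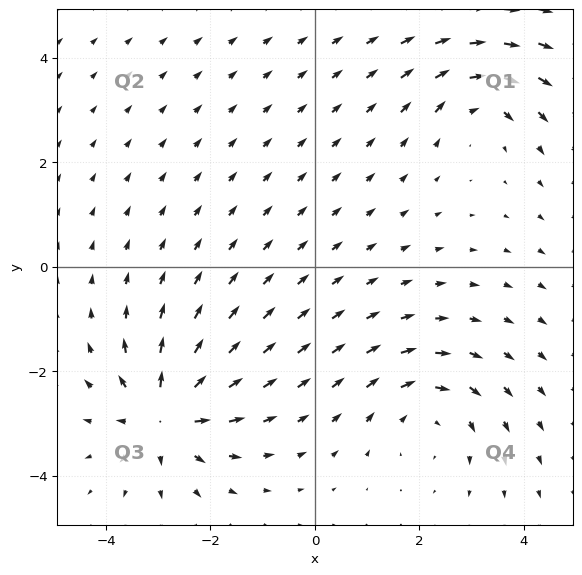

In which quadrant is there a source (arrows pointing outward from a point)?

Q3

The source sits at approximately (-2.9, -2.8), which lies in quadrant Q3. The divergence there is about +5, positive as expected for a source.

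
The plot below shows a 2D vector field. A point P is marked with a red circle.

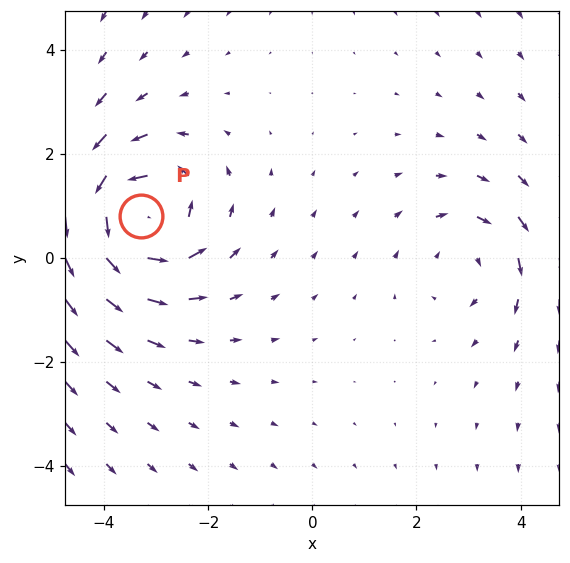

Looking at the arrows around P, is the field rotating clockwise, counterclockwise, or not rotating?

Near P at (-3.3, 0.8) the arrows circulate counterclockwise. The curl (z-component) there is about +6; positive curl means counterclockwise rotation.

counterclockwise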